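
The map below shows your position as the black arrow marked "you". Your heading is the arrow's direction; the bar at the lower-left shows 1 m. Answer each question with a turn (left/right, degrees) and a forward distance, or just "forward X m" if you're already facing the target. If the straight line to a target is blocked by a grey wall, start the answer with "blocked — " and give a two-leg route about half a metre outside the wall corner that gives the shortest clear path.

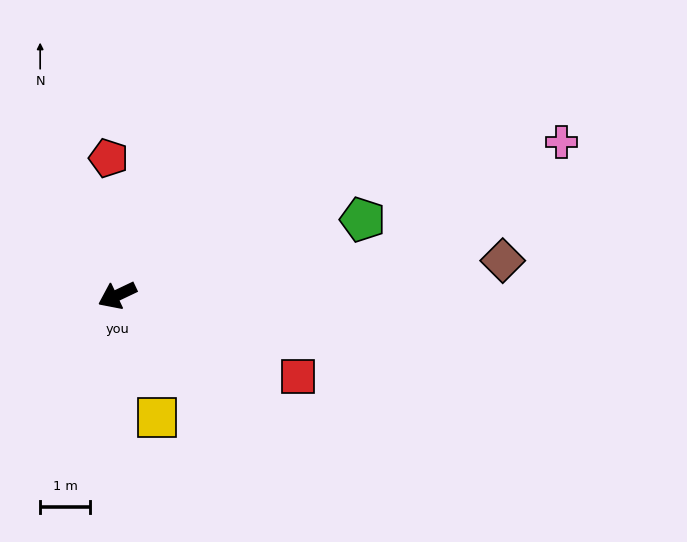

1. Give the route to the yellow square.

turn left 83°, forward 2.6 m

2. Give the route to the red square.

turn left 130°, forward 4.0 m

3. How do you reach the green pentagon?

turn left 172°, forward 5.2 m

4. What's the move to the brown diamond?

turn left 160°, forward 7.8 m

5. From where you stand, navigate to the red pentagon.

turn right 112°, forward 2.8 m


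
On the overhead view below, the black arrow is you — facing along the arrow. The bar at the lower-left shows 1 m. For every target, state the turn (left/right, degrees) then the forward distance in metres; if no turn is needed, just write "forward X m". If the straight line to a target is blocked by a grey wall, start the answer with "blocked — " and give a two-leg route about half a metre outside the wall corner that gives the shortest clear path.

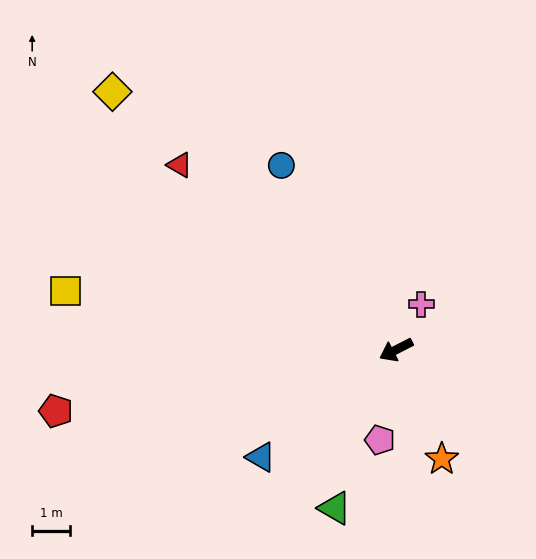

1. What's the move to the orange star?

turn left 86°, forward 3.1 m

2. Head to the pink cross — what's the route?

turn right 146°, forward 1.4 m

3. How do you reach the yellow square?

turn right 37°, forward 8.9 m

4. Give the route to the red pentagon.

turn right 17°, forward 9.1 m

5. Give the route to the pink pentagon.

turn left 53°, forward 2.4 m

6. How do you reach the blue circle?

turn right 85°, forward 5.7 m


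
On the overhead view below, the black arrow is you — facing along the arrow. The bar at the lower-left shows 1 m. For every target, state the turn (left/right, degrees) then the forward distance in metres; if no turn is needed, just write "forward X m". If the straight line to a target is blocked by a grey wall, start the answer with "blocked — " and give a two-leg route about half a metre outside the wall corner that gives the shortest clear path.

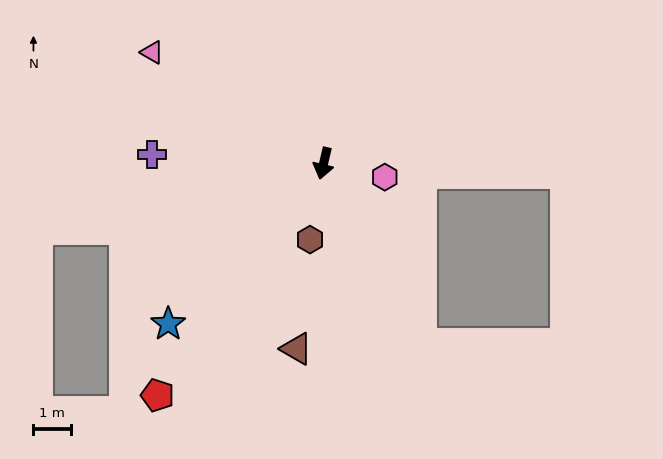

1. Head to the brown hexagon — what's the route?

turn left 3°, forward 2.0 m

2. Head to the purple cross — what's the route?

turn right 80°, forward 4.5 m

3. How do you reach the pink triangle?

turn right 110°, forward 5.4 m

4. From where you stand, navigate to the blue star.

turn right 31°, forward 5.9 m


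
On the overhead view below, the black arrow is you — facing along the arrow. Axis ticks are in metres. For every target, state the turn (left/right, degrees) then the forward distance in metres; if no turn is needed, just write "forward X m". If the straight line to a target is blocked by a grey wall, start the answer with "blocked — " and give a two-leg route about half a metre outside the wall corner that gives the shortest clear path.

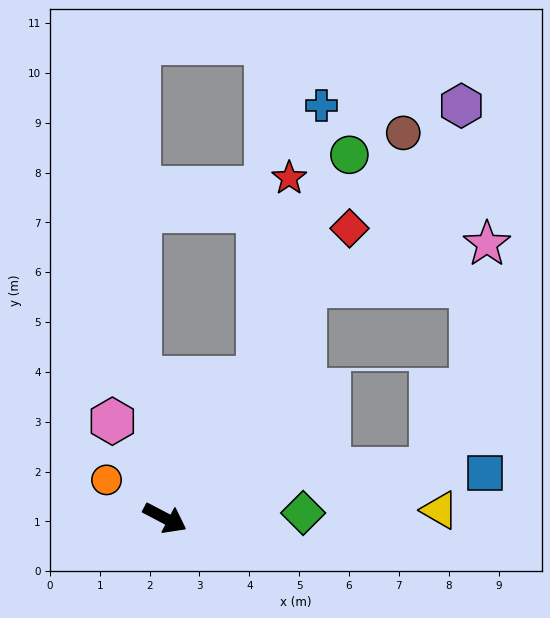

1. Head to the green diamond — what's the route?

turn left 30°, forward 2.8 m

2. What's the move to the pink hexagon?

turn left 146°, forward 2.2 m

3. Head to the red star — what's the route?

blocked — turn left 84°, forward 3.4 m, then turn left 25°, forward 4.1 m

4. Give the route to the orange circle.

turn left 174°, forward 1.4 m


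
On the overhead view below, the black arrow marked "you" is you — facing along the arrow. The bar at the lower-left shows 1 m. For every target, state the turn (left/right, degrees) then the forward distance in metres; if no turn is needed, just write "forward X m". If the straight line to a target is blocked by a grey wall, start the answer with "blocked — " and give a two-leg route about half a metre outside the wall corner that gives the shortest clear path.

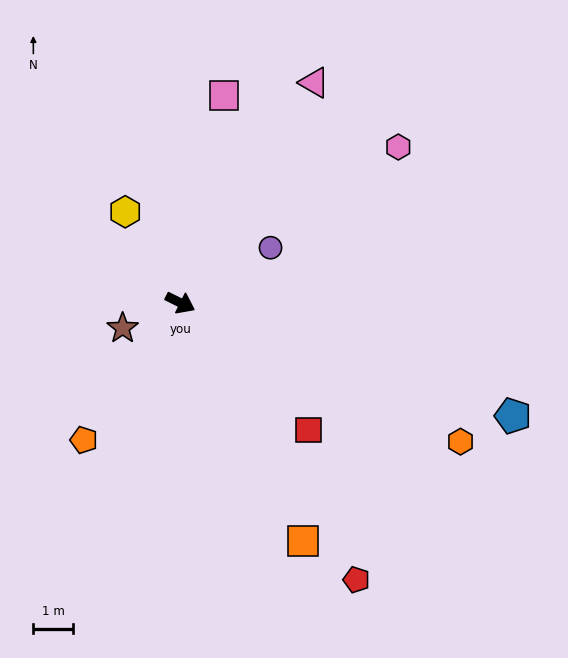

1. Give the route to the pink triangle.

turn left 85°, forward 6.5 m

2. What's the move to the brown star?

turn right 130°, forward 1.6 m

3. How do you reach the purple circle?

turn left 58°, forward 2.7 m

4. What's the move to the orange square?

turn right 36°, forward 6.7 m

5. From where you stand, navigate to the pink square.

turn left 105°, forward 5.3 m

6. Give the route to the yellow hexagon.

turn left 148°, forward 2.7 m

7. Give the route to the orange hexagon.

forward 7.9 m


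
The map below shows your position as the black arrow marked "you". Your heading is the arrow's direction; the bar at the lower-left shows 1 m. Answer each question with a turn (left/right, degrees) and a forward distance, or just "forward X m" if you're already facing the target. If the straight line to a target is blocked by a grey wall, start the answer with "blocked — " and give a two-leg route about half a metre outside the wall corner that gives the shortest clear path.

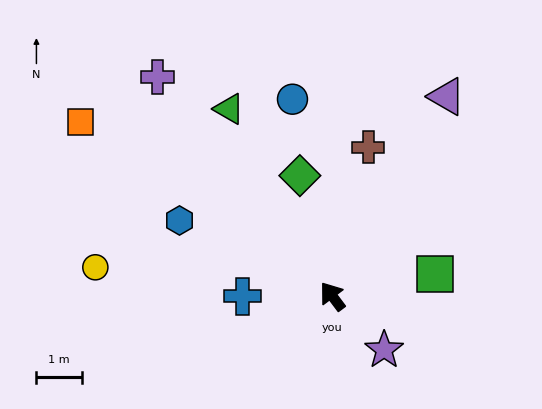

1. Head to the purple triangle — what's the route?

turn right 67°, forward 5.0 m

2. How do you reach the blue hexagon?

turn left 27°, forward 3.7 m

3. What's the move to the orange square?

turn left 18°, forward 6.7 m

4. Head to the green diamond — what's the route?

turn right 22°, forward 2.7 m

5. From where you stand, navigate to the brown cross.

turn right 50°, forward 3.4 m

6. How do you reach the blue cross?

turn left 53°, forward 2.0 m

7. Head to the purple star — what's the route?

turn right 173°, forward 1.6 m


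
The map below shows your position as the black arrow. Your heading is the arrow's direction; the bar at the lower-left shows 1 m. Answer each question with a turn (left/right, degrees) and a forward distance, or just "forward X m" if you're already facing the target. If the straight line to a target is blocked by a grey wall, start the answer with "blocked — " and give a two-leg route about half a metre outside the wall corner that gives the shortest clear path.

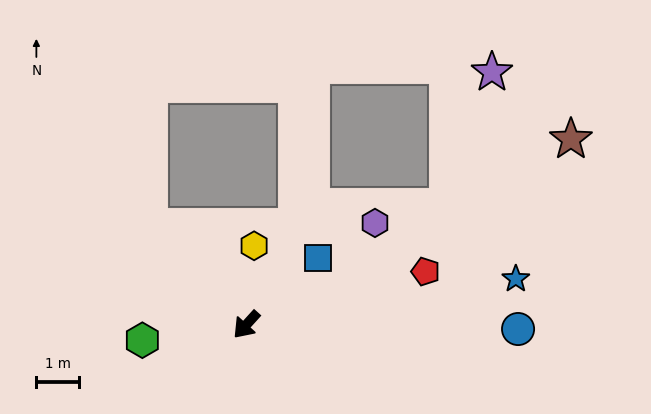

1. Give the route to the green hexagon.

turn right 39°, forward 2.5 m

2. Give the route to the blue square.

turn left 175°, forward 2.3 m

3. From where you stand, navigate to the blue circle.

turn left 131°, forward 6.4 m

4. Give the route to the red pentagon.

turn left 149°, forward 4.4 m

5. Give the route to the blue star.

turn left 142°, forward 6.4 m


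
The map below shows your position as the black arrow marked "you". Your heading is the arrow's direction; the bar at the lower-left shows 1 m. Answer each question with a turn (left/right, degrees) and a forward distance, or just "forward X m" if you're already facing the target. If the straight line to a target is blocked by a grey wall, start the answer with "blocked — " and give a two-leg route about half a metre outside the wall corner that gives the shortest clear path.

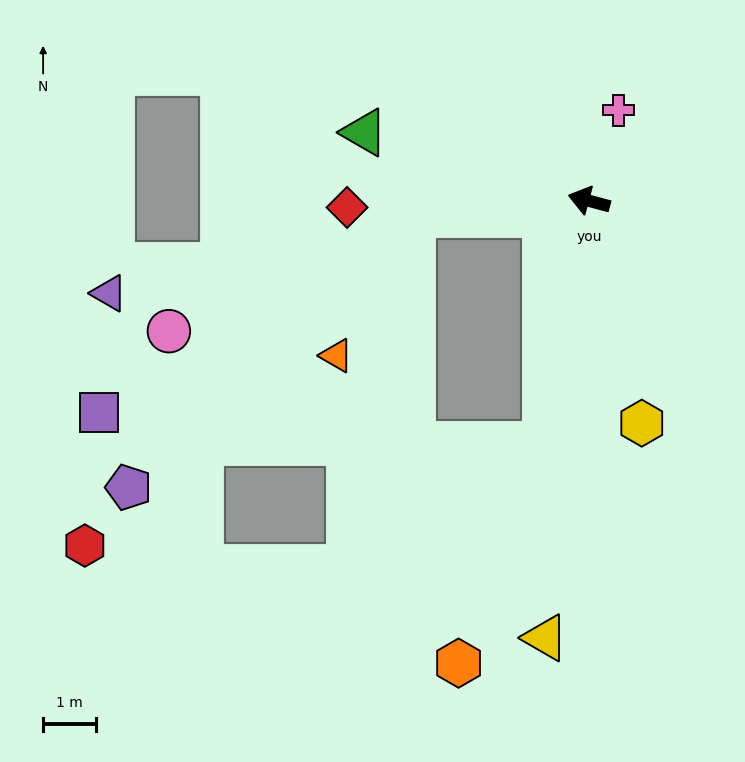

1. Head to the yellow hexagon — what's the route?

turn left 118°, forward 4.3 m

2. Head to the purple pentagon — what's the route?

blocked — turn left 20°, forward 3.3 m, then turn left 39°, forward 7.4 m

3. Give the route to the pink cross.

turn right 93°, forward 1.8 m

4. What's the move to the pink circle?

blocked — turn left 20°, forward 3.3 m, then turn left 20°, forward 5.1 m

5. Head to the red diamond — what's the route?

turn left 17°, forward 4.5 m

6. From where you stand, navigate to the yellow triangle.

turn left 99°, forward 8.2 m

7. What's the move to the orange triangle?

blocked — turn left 20°, forward 3.3 m, then turn left 56°, forward 3.0 m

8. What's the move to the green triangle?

forward 4.4 m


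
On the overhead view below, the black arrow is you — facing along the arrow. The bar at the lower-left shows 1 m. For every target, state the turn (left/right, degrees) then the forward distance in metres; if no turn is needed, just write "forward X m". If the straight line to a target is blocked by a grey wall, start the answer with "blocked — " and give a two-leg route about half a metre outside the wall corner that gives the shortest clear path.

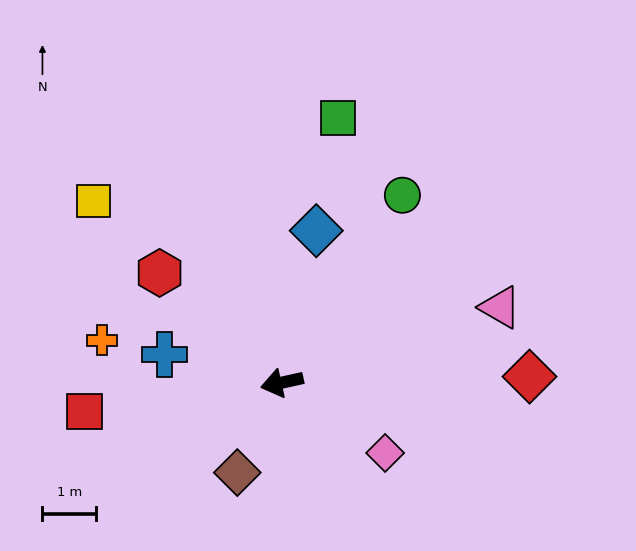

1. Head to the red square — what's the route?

turn right 4°, forward 3.7 m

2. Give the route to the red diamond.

turn left 169°, forward 4.6 m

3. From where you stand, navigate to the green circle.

turn right 135°, forward 4.2 m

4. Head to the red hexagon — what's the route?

turn right 54°, forward 3.1 m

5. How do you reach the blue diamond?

turn right 115°, forward 2.9 m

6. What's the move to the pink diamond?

turn left 133°, forward 2.3 m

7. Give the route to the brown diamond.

turn left 51°, forward 1.9 m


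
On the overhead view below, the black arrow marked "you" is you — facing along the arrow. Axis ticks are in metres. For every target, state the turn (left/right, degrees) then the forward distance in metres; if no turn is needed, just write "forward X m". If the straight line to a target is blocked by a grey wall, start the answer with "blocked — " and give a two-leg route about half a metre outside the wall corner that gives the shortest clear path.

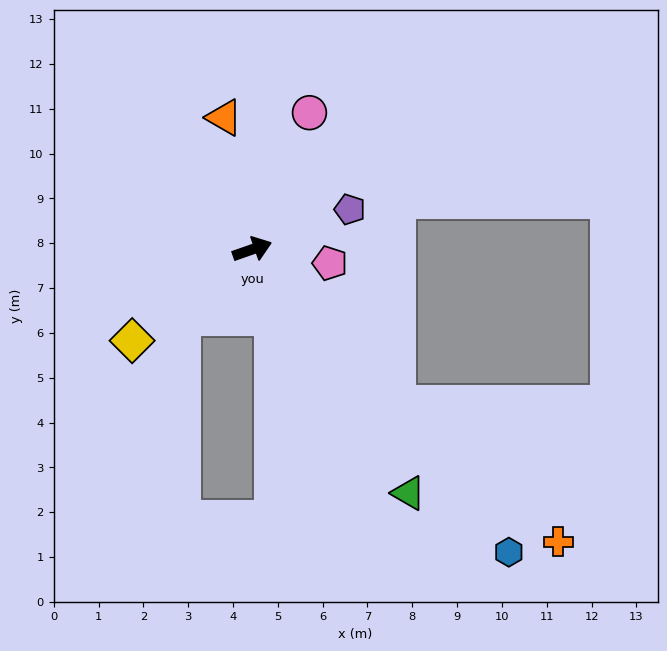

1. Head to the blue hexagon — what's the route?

turn right 69°, forward 8.9 m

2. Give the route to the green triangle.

turn right 77°, forward 6.5 m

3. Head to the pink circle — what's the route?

turn left 48°, forward 3.3 m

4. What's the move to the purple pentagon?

turn left 3°, forward 2.4 m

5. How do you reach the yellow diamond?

turn right 162°, forward 3.4 m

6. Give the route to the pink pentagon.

turn right 29°, forward 1.8 m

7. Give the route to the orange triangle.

turn left 83°, forward 3.0 m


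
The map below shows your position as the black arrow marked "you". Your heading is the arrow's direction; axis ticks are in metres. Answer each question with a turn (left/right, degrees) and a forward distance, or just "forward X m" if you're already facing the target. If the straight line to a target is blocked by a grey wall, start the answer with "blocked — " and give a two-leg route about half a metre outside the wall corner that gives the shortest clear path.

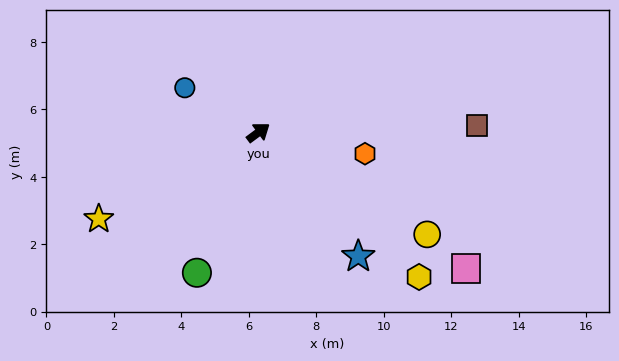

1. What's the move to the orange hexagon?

turn right 48°, forward 3.2 m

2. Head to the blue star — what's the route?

turn right 88°, forward 4.7 m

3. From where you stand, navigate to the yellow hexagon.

turn right 78°, forward 6.4 m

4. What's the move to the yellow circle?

turn right 68°, forward 5.8 m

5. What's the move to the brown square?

turn right 35°, forward 6.5 m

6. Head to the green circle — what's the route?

turn right 150°, forward 4.5 m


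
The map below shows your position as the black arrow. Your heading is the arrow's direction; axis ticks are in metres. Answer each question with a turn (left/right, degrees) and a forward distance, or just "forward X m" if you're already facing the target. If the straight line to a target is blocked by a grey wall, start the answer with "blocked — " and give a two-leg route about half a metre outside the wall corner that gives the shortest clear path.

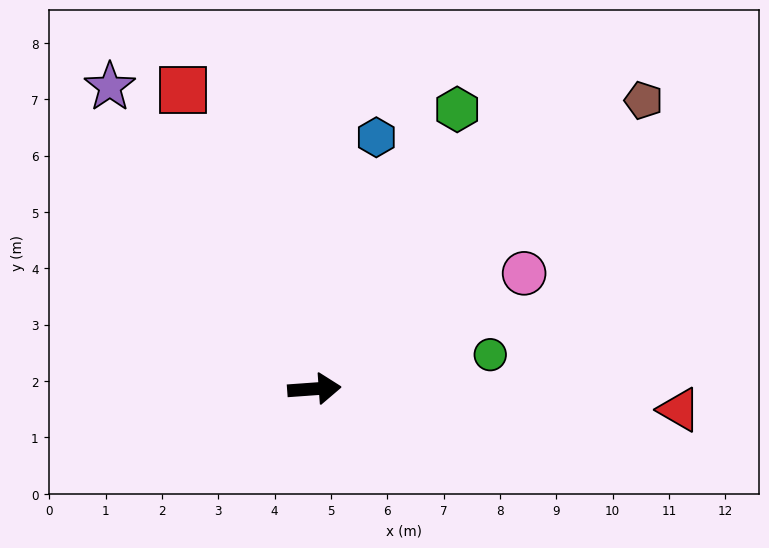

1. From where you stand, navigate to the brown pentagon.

turn left 37°, forward 7.8 m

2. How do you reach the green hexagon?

turn left 59°, forward 5.6 m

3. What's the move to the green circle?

turn left 7°, forward 3.2 m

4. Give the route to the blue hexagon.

turn left 72°, forward 4.6 m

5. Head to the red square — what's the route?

turn left 110°, forward 5.8 m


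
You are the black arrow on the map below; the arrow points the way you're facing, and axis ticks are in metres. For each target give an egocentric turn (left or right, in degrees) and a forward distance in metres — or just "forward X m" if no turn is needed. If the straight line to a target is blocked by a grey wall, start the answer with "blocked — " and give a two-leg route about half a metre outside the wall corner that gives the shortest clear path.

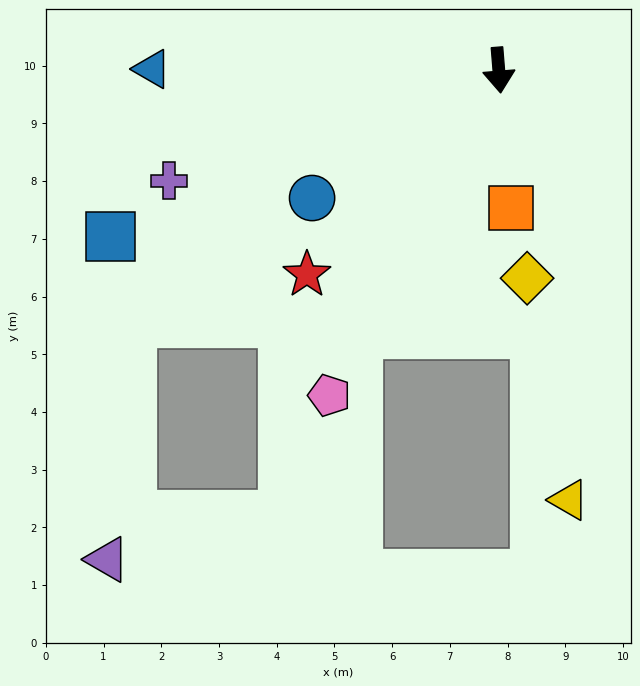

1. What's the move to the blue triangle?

turn right 95°, forward 6.0 m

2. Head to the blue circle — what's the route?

turn right 60°, forward 3.9 m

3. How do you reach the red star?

turn right 48°, forward 4.9 m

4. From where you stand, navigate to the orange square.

forward 2.4 m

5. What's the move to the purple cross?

turn right 76°, forward 6.0 m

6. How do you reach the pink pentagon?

turn right 32°, forward 6.4 m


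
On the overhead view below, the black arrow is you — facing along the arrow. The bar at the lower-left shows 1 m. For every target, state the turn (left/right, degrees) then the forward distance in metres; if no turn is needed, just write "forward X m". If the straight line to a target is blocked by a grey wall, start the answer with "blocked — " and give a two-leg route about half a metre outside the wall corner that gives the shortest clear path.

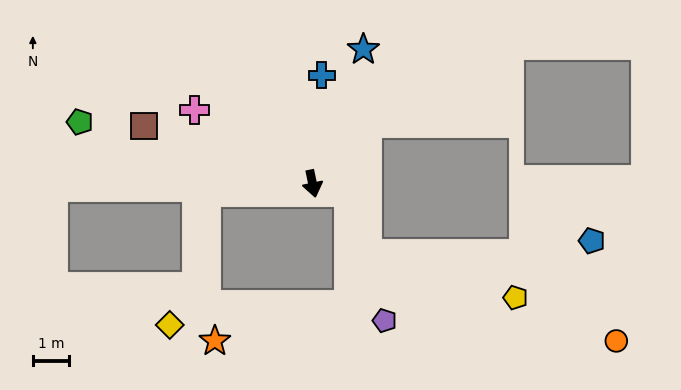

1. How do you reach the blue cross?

turn left 164°, forward 3.0 m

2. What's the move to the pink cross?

turn right 134°, forward 3.8 m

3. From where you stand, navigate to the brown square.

turn right 121°, forward 4.9 m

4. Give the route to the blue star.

turn left 148°, forward 3.9 m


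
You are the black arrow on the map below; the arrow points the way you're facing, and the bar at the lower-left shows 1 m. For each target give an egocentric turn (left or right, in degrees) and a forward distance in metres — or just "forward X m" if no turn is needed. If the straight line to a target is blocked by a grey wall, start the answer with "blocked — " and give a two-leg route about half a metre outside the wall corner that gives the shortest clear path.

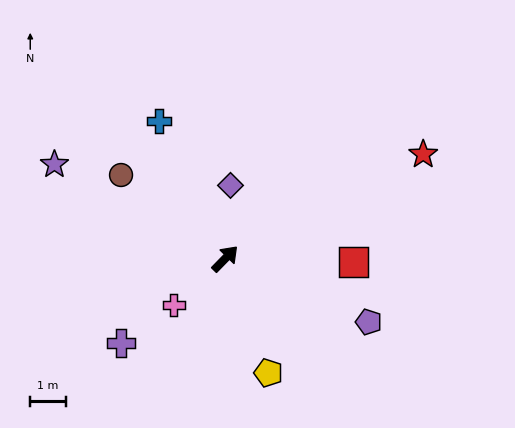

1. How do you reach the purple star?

turn left 105°, forward 5.5 m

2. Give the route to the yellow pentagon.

turn right 115°, forward 3.4 m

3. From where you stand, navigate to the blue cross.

turn left 70°, forward 4.3 m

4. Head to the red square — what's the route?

turn right 47°, forward 3.6 m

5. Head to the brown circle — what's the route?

turn left 96°, forward 3.8 m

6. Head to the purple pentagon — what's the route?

turn right 69°, forward 4.4 m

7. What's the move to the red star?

turn right 18°, forward 6.3 m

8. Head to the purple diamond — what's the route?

turn left 40°, forward 2.1 m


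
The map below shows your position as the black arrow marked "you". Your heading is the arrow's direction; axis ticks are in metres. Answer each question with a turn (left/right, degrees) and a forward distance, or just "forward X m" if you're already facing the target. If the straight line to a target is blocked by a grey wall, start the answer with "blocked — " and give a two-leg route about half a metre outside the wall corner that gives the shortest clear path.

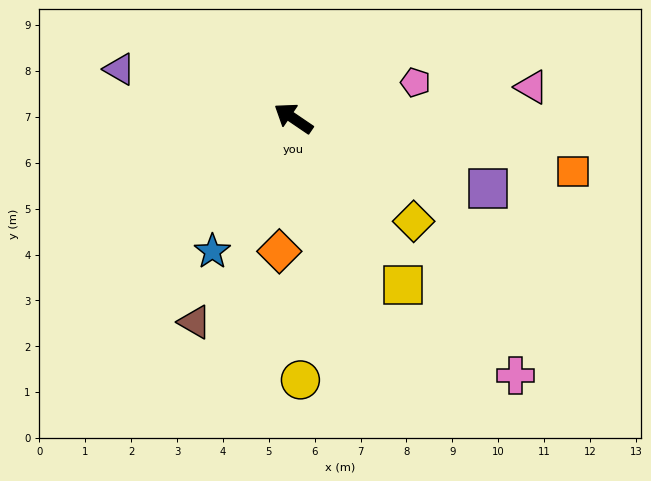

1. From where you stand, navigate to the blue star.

turn left 93°, forward 3.4 m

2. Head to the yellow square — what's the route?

turn left 158°, forward 4.4 m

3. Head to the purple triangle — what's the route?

turn left 18°, forward 3.9 m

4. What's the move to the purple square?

turn right 166°, forward 4.5 m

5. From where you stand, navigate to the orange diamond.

turn left 118°, forward 2.9 m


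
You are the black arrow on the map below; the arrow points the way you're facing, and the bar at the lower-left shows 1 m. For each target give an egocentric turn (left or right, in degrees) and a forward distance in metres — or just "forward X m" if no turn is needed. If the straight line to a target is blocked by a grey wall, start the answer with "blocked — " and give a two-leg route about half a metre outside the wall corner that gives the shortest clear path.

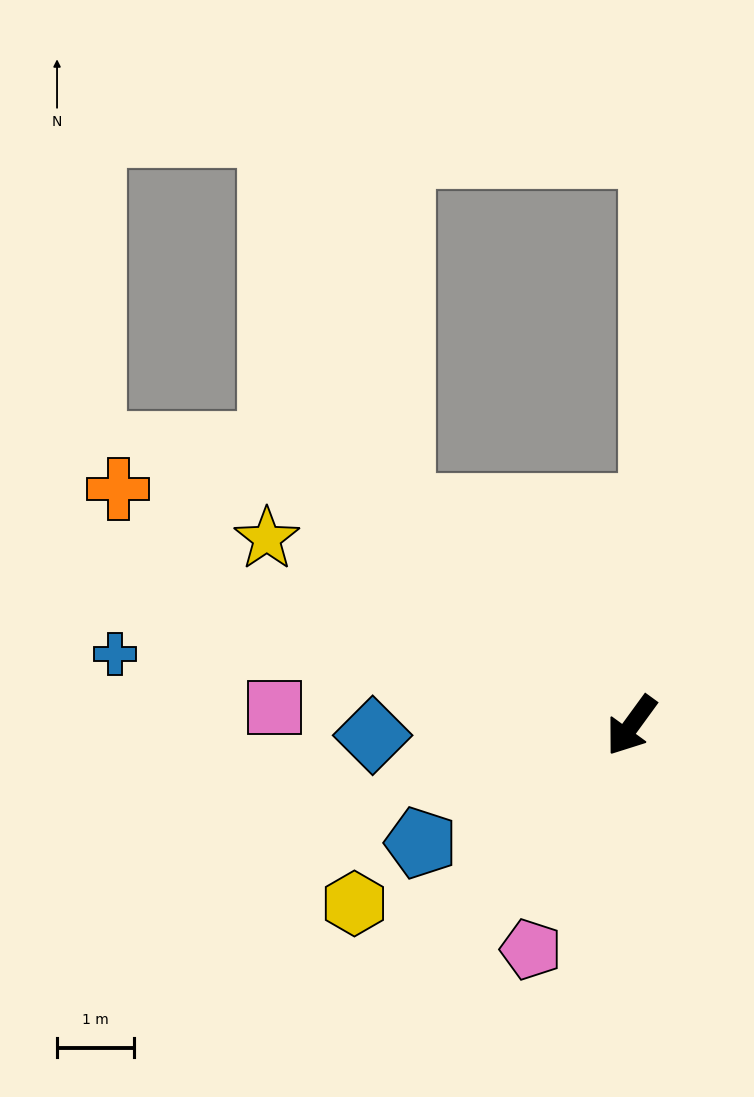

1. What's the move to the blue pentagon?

turn right 25°, forward 3.2 m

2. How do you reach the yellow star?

turn right 81°, forward 5.4 m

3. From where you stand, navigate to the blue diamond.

turn right 52°, forward 3.4 m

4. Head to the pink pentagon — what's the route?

turn left 12°, forward 3.2 m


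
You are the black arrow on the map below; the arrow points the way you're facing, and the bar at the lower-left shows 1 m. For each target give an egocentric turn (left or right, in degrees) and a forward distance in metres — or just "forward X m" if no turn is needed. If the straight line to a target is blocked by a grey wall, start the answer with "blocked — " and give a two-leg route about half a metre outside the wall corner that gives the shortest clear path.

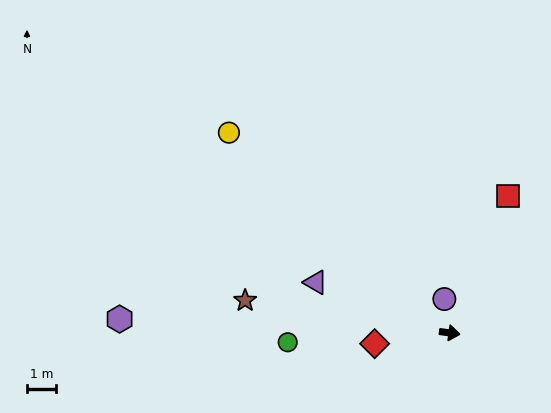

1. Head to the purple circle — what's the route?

turn left 107°, forward 1.2 m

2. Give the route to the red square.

turn left 75°, forward 5.2 m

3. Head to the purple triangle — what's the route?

turn left 167°, forward 5.0 m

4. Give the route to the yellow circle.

turn left 145°, forward 10.4 m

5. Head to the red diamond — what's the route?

turn right 164°, forward 2.6 m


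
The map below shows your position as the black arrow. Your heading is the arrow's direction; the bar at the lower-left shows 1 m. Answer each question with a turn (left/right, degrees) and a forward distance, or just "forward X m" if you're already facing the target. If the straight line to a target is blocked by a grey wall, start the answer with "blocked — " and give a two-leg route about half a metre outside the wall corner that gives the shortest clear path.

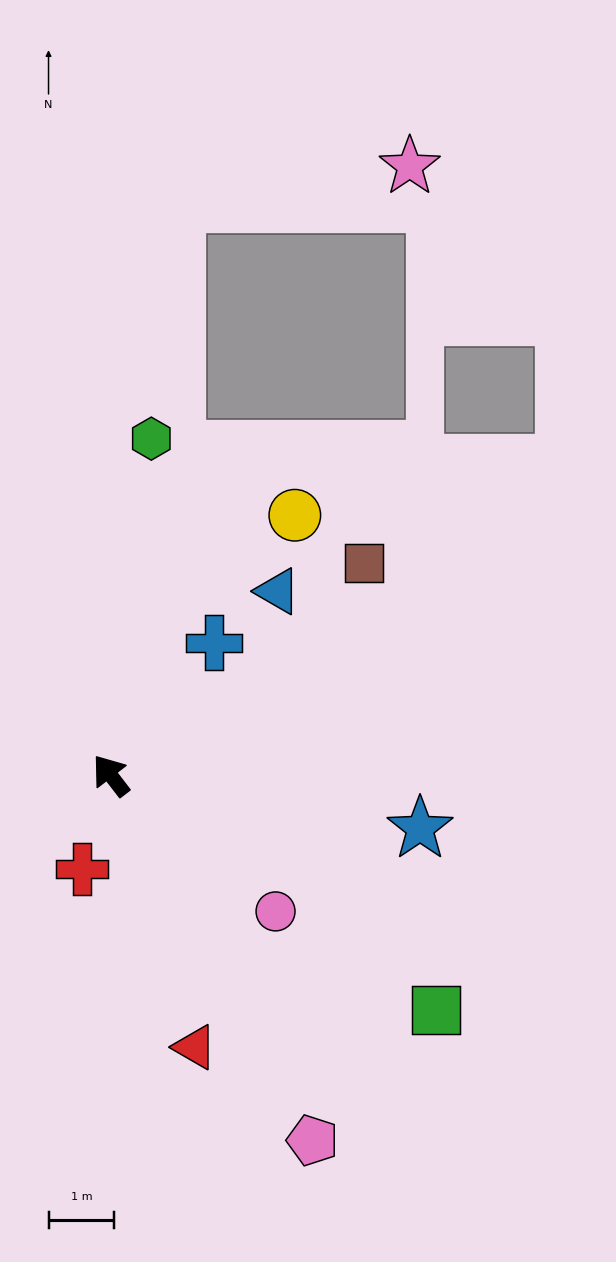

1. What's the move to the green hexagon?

turn right 44°, forward 5.1 m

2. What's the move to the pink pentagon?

turn left 171°, forward 6.3 m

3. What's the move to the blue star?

turn right 137°, forward 4.8 m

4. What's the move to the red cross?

turn left 125°, forward 1.5 m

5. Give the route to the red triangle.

turn left 160°, forward 4.3 m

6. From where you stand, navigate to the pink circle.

turn right 167°, forward 3.2 m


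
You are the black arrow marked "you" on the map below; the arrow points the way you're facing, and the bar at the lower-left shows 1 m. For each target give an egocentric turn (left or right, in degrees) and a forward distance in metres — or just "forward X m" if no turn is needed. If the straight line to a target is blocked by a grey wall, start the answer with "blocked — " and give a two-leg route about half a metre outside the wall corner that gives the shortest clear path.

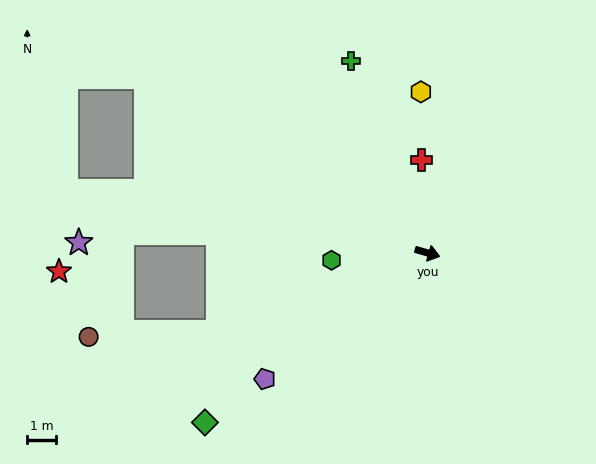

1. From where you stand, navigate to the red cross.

turn left 110°, forward 3.2 m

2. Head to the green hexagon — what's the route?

turn right 159°, forward 3.3 m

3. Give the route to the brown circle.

blocked — turn right 143°, forward 7.8 m, then turn right 19°, forward 4.5 m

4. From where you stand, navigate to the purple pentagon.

turn right 126°, forward 7.1 m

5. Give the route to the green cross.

turn left 128°, forward 7.2 m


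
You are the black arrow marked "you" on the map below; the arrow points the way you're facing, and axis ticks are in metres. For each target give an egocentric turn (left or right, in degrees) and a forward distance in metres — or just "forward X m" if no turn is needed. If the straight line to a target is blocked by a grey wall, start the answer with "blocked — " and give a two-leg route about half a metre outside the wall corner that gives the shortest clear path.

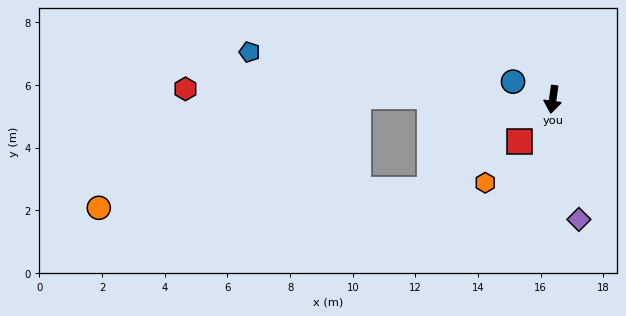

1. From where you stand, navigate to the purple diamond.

turn left 20°, forward 3.9 m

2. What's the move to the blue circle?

turn right 106°, forward 1.4 m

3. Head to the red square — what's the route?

turn right 31°, forward 1.7 m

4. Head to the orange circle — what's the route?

blocked — turn right 83°, forward 6.2 m, then turn left 24°, forward 9.0 m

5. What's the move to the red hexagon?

turn right 84°, forward 11.7 m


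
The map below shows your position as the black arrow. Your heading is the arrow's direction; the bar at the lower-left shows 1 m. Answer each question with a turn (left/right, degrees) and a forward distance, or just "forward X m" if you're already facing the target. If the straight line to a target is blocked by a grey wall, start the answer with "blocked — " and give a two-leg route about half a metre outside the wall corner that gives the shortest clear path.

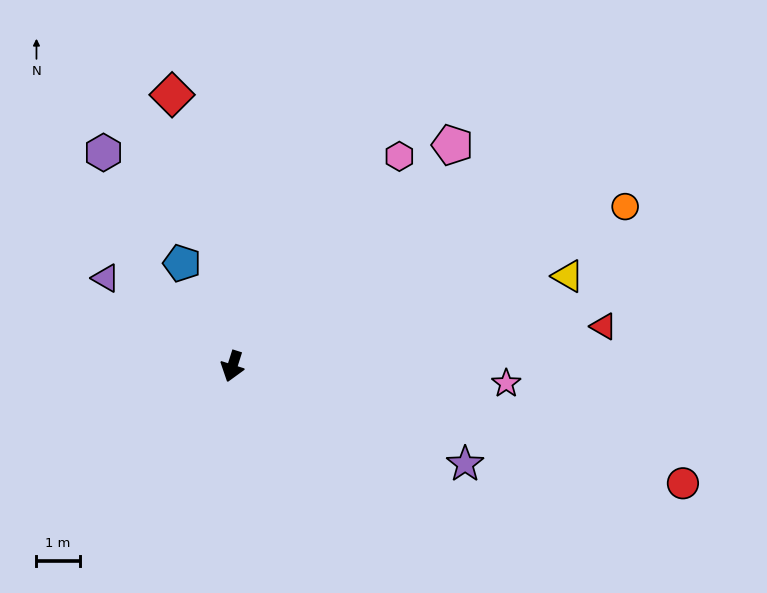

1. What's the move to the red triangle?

turn left 114°, forward 8.6 m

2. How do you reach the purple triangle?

turn right 107°, forward 3.6 m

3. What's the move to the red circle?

turn left 93°, forward 10.7 m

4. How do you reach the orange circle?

turn left 130°, forward 9.8 m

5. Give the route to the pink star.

turn left 104°, forward 6.3 m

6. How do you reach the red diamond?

turn right 150°, forward 6.4 m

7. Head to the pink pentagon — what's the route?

turn left 153°, forward 7.2 m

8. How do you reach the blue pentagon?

turn right 136°, forward 2.6 m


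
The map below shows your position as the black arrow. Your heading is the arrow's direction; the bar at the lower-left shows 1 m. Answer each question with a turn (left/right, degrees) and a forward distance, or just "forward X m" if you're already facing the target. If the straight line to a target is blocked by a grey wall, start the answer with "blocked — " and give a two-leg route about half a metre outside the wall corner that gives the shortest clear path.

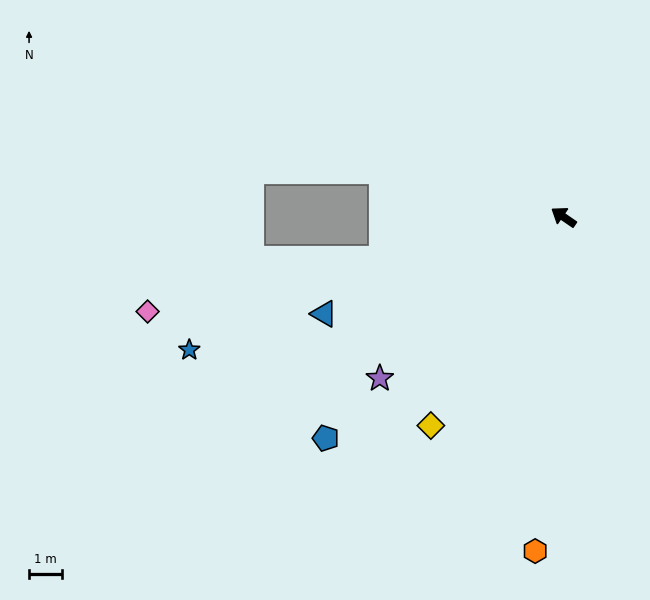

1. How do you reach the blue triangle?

turn left 56°, forward 7.9 m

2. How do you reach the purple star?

turn left 76°, forward 7.5 m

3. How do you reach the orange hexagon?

turn left 120°, forward 10.2 m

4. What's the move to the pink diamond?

turn left 47°, forward 13.0 m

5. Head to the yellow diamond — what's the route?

turn left 92°, forward 7.5 m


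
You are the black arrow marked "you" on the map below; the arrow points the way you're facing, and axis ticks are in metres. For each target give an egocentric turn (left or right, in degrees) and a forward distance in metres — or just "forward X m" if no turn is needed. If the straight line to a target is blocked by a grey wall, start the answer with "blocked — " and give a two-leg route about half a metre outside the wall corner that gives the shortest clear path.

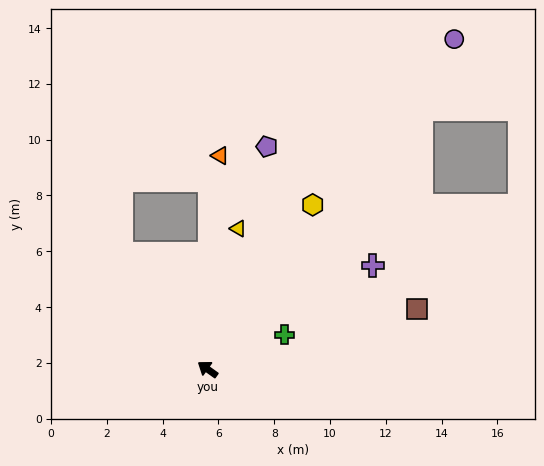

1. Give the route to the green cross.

turn right 120°, forward 3.0 m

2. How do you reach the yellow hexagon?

turn right 87°, forward 7.0 m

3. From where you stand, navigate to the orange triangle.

turn right 58°, forward 7.7 m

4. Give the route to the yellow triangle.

turn right 67°, forward 5.2 m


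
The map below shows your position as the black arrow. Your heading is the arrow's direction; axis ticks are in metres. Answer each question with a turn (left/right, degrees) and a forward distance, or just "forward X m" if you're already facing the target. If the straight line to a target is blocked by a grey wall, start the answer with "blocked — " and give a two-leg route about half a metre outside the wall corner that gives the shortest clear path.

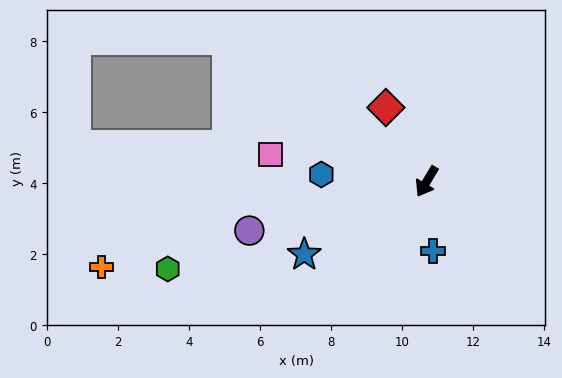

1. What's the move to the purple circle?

turn right 44°, forward 5.2 m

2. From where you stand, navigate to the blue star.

turn right 28°, forward 4.0 m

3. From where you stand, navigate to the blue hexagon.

turn right 63°, forward 3.0 m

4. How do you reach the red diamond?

turn right 120°, forward 2.4 m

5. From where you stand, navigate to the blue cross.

turn left 36°, forward 2.0 m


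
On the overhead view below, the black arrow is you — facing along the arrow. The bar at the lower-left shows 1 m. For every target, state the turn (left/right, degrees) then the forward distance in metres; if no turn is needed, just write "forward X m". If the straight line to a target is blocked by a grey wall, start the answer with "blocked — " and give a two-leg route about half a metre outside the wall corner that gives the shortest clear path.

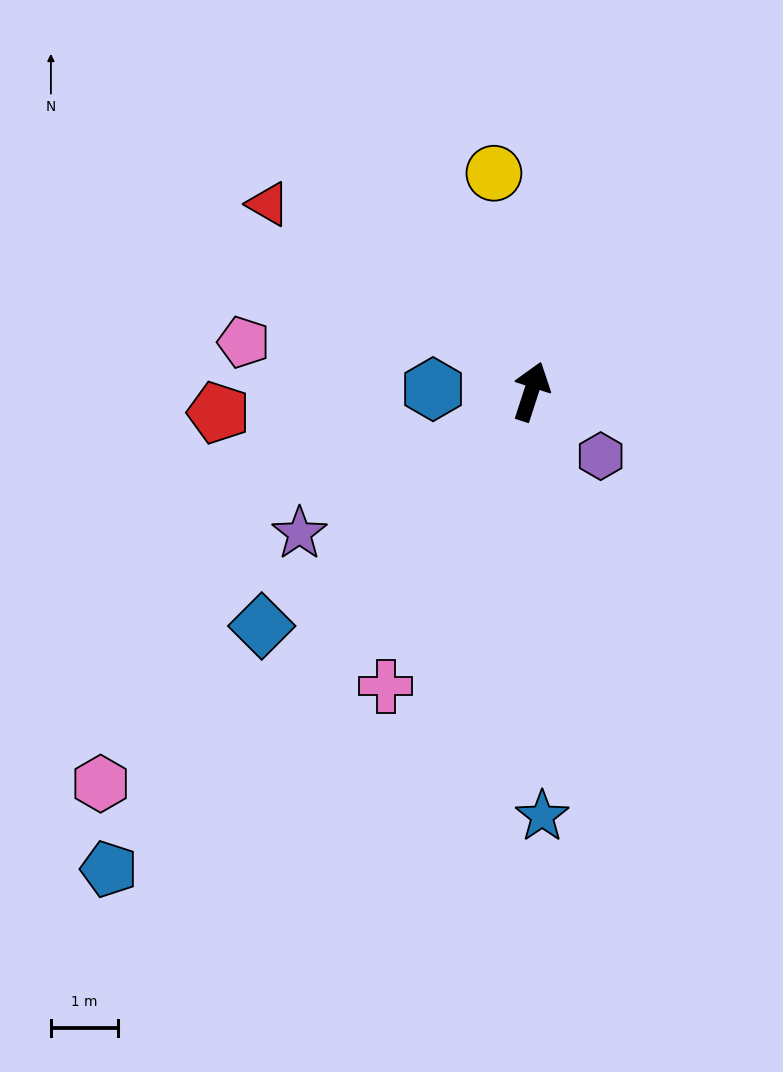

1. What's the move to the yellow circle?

turn left 28°, forward 3.3 m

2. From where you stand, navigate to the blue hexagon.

turn left 107°, forward 1.5 m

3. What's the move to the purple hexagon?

turn right 115°, forward 1.4 m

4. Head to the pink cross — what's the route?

turn left 172°, forward 4.9 m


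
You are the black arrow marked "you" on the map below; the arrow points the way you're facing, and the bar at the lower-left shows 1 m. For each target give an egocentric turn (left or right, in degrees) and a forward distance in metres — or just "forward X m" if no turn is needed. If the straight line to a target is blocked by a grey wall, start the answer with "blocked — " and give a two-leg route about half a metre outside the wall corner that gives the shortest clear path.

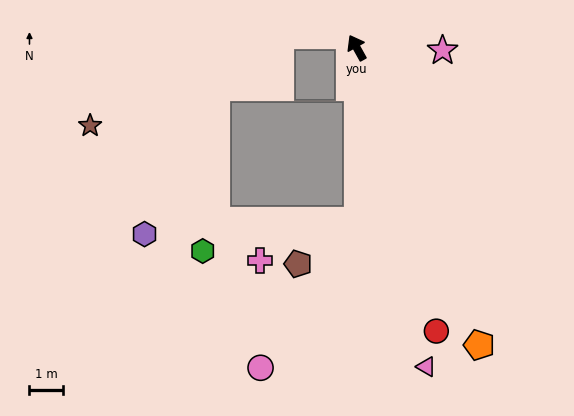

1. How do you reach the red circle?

turn left 167°, forward 8.8 m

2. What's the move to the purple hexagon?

blocked — turn left 151°, forward 5.2 m, then turn right 86°, forward 6.4 m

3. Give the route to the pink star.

turn right 121°, forward 2.6 m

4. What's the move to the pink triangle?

turn left 163°, forward 9.8 m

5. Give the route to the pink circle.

blocked — turn left 151°, forward 5.2 m, then turn right 34°, forward 5.3 m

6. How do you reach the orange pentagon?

turn left 173°, forward 9.6 m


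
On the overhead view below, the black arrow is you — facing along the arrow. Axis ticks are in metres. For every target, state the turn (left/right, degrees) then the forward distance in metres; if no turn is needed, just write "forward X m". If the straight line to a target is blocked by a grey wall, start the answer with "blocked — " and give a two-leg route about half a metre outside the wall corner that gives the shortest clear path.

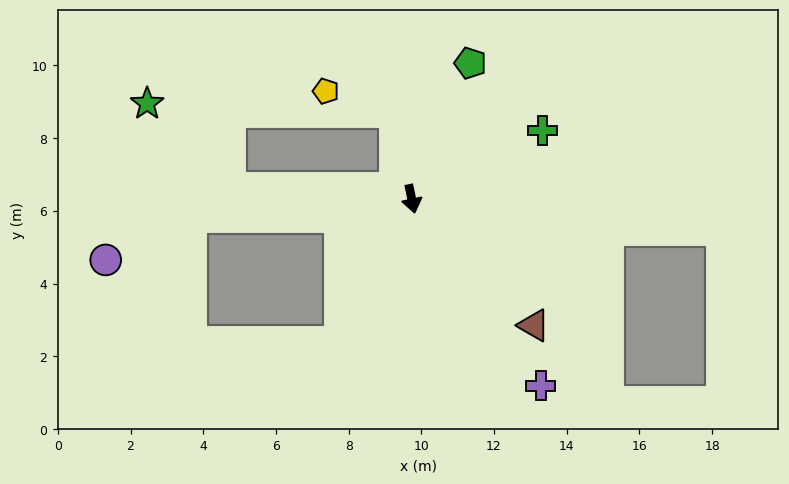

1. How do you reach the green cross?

turn left 106°, forward 4.1 m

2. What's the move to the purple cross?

turn left 23°, forward 6.2 m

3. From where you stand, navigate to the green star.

blocked — turn right 106°, forward 5.0 m, then turn right 41°, forward 3.2 m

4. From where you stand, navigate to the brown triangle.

turn left 32°, forward 4.8 m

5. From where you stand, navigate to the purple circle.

blocked — turn right 97°, forward 6.1 m, then turn left 21°, forward 2.6 m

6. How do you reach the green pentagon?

turn left 145°, forward 4.1 m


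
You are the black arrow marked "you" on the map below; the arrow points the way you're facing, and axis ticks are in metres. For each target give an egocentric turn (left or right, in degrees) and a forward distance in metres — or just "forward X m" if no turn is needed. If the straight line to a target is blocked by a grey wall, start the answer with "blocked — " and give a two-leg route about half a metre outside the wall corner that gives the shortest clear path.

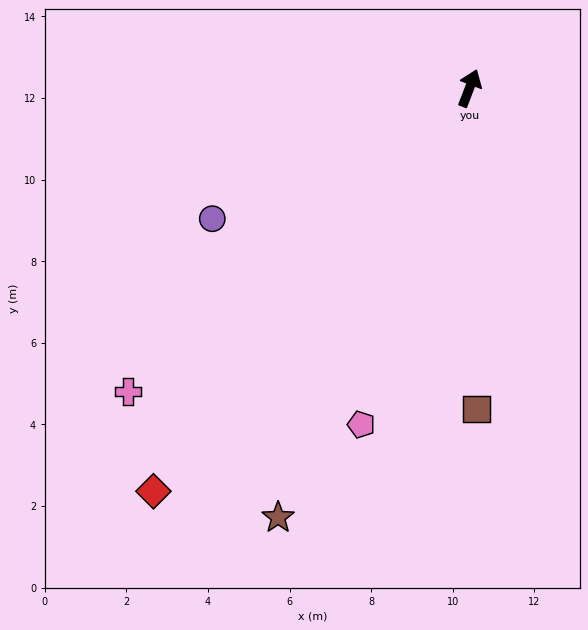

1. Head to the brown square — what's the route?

turn right 158°, forward 7.9 m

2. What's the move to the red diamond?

turn left 163°, forward 12.6 m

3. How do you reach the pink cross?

turn left 153°, forward 11.2 m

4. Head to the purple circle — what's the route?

turn left 138°, forward 7.1 m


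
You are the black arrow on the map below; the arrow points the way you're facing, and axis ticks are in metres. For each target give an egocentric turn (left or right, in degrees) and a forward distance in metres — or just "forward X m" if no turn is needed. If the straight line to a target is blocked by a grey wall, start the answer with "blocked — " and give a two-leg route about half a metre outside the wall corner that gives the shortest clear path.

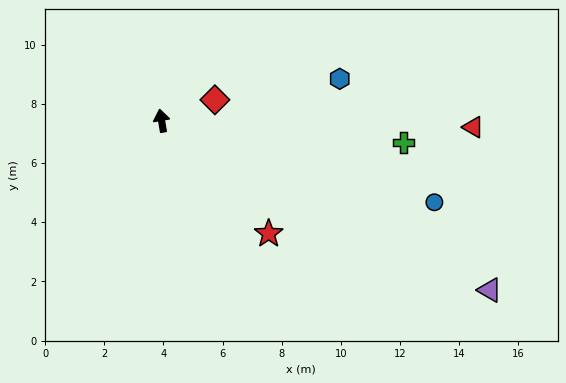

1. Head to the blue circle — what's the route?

turn right 116°, forward 9.6 m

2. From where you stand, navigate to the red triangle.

turn right 101°, forward 10.5 m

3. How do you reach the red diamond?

turn right 78°, forward 1.9 m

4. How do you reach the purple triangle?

turn right 127°, forward 12.5 m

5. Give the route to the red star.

turn right 146°, forward 5.3 m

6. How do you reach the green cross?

turn right 105°, forward 8.2 m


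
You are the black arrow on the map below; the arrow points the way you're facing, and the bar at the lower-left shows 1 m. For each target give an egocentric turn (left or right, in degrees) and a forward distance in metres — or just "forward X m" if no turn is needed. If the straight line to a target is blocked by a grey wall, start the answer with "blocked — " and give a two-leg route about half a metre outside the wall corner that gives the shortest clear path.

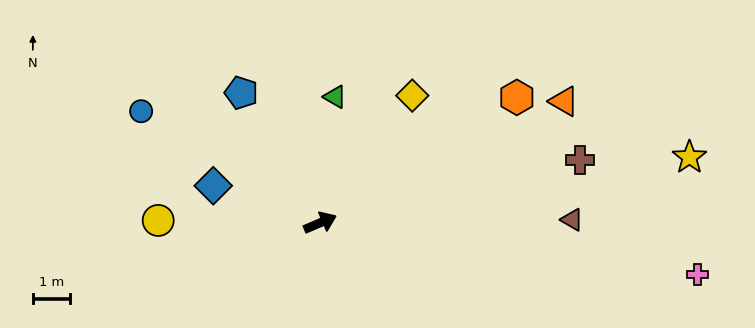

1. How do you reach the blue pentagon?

turn left 98°, forward 4.1 m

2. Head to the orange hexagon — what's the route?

turn left 9°, forward 6.2 m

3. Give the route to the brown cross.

turn right 10°, forward 7.1 m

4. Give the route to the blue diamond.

turn left 138°, forward 3.0 m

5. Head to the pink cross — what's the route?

turn right 31°, forward 10.2 m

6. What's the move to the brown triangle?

turn right 23°, forward 6.7 m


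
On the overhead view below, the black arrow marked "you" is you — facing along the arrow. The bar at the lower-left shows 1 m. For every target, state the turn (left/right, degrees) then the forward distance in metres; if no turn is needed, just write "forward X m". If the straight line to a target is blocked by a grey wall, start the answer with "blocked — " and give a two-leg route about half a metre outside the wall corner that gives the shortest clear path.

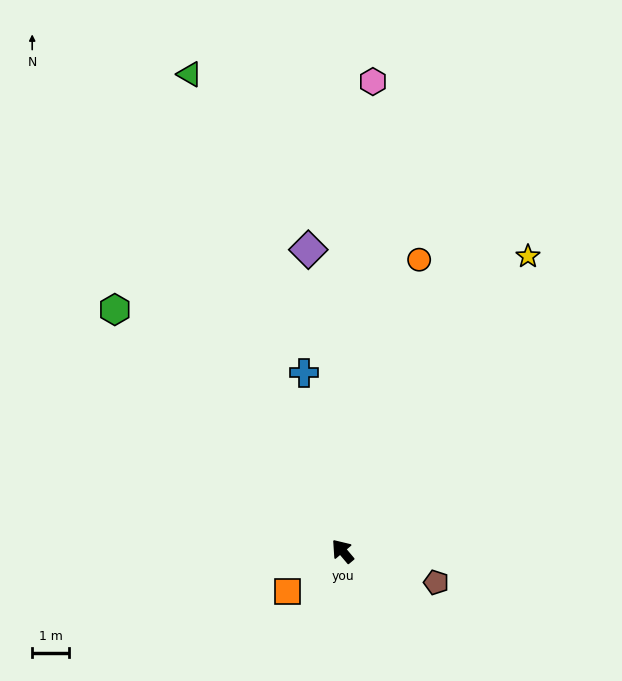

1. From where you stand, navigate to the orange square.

turn left 87°, forward 1.8 m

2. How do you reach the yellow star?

turn right 72°, forward 9.4 m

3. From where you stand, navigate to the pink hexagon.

turn right 44°, forward 12.6 m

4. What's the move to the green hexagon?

turn left 3°, forward 8.9 m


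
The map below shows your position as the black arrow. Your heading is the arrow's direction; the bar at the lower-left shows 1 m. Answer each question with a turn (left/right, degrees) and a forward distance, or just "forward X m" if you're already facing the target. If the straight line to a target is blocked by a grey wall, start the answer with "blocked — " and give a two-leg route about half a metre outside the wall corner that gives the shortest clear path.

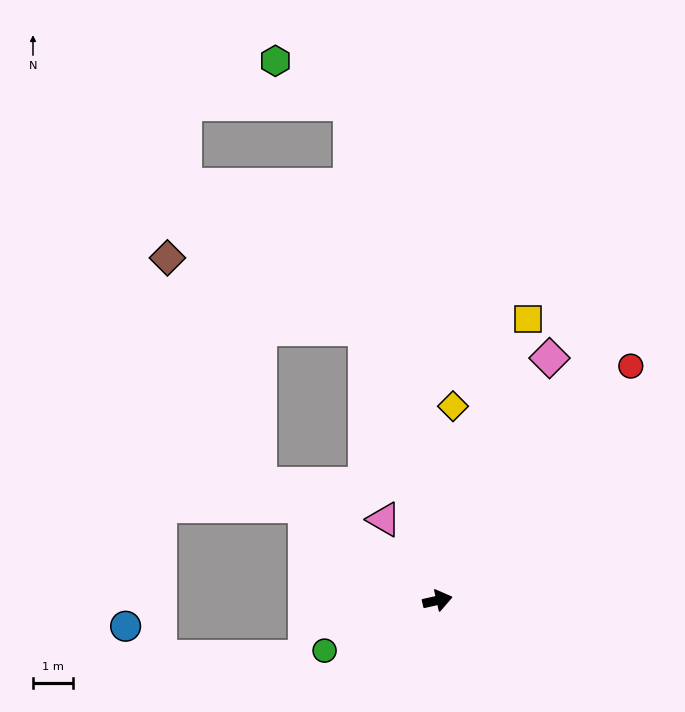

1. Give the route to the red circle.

turn left 38°, forward 7.6 m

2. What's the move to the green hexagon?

blocked — turn left 87°, forward 12.7 m, then turn left 50°, forward 2.2 m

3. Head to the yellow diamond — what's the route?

turn left 73°, forward 4.9 m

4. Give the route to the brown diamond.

blocked — turn left 92°, forward 7.1 m, then turn left 56°, forward 5.3 m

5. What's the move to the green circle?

turn right 169°, forward 3.1 m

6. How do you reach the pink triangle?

turn left 111°, forward 2.4 m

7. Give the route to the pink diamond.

turn left 52°, forward 6.7 m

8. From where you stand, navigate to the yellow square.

turn left 59°, forward 7.4 m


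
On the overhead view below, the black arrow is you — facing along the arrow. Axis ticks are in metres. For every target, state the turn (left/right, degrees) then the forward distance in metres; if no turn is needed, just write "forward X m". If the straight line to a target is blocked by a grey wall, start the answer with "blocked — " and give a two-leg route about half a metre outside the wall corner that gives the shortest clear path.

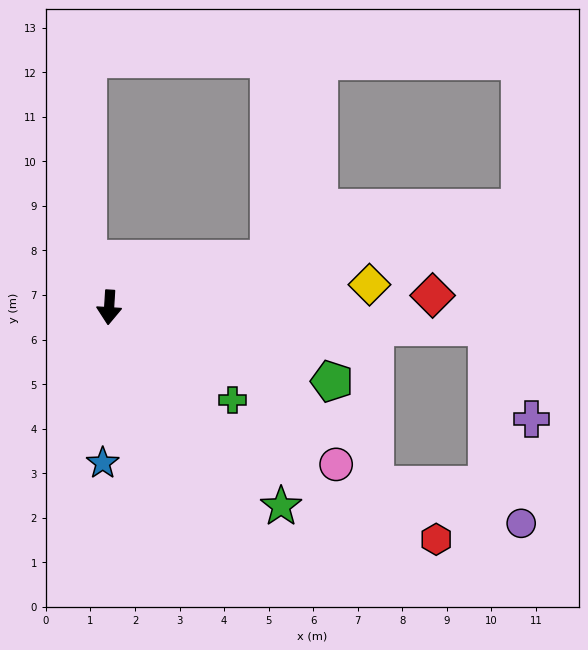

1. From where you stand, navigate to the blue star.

forward 3.5 m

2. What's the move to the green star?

turn left 44°, forward 5.9 m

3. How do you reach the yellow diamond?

turn left 99°, forward 5.9 m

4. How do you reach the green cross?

turn left 57°, forward 3.5 m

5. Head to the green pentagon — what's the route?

turn left 75°, forward 5.3 m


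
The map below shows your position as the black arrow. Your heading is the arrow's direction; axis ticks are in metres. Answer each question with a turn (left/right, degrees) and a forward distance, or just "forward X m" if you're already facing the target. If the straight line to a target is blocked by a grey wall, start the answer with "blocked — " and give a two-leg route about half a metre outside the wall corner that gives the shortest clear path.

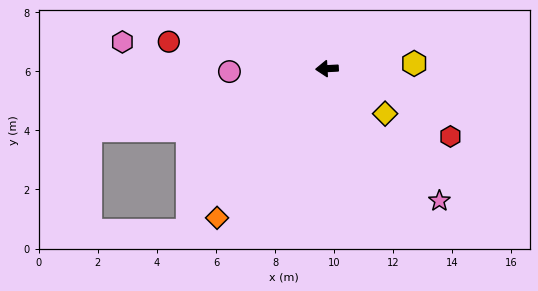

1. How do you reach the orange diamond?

turn left 51°, forward 6.3 m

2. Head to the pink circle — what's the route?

forward 3.3 m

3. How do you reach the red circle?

turn right 13°, forward 5.4 m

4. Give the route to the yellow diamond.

turn left 139°, forward 2.5 m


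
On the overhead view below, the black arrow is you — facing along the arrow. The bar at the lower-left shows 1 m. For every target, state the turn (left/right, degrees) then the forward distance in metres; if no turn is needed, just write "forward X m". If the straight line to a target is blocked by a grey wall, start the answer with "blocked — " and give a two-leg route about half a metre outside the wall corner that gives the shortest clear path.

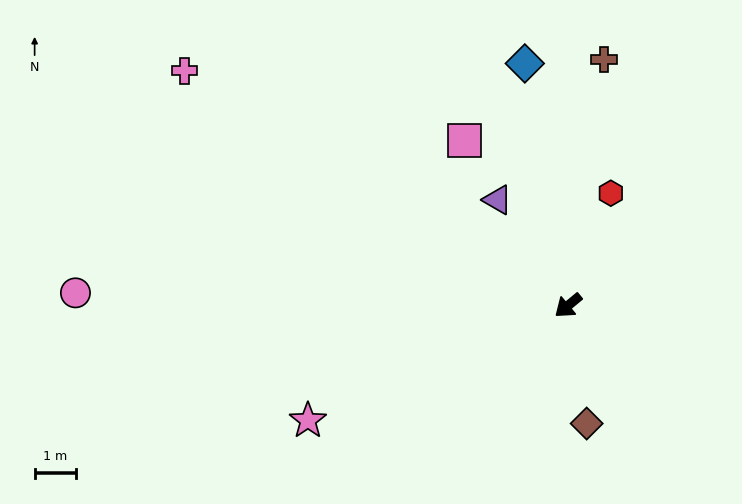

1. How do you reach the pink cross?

turn right 71°, forward 11.0 m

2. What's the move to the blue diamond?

turn right 119°, forward 6.0 m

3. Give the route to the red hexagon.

turn right 150°, forward 2.9 m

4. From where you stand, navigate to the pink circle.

turn right 41°, forward 12.1 m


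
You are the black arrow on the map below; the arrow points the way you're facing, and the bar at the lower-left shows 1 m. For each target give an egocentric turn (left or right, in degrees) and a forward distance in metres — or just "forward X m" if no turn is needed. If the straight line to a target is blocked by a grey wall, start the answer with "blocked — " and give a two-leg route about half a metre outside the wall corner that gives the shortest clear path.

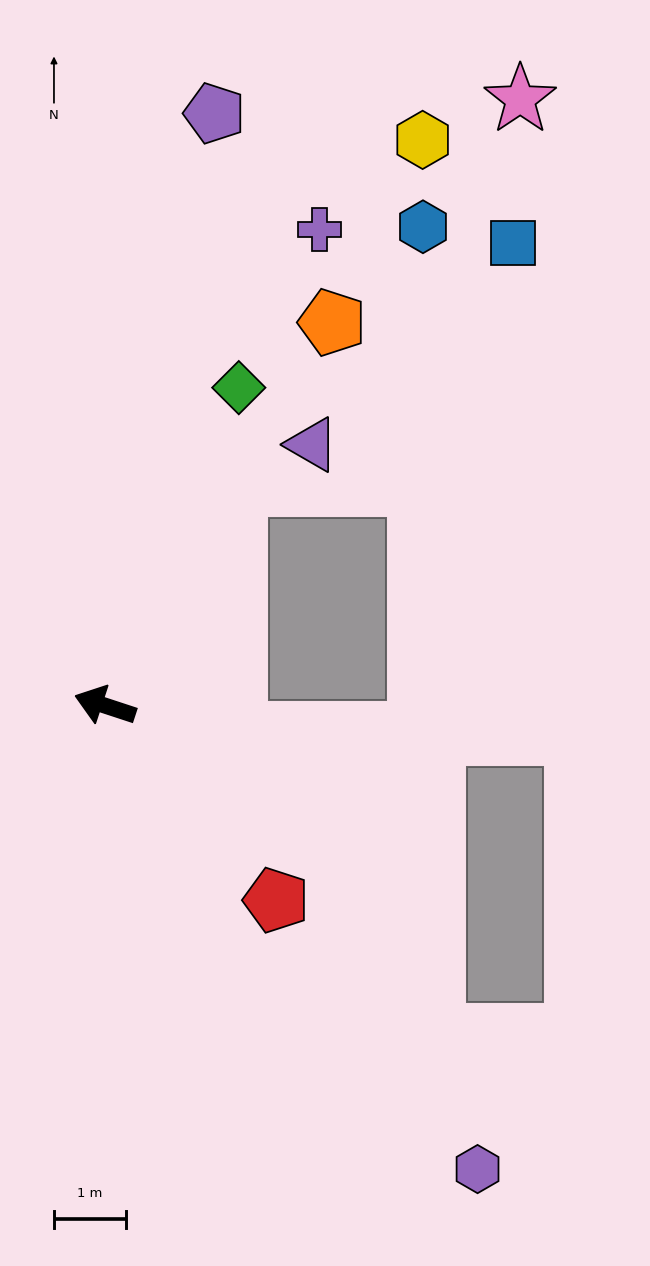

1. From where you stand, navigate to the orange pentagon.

turn right 102°, forward 6.1 m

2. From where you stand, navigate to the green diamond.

turn right 95°, forward 4.8 m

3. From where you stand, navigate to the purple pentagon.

turn right 82°, forward 8.3 m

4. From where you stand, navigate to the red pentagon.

turn left 150°, forward 3.6 m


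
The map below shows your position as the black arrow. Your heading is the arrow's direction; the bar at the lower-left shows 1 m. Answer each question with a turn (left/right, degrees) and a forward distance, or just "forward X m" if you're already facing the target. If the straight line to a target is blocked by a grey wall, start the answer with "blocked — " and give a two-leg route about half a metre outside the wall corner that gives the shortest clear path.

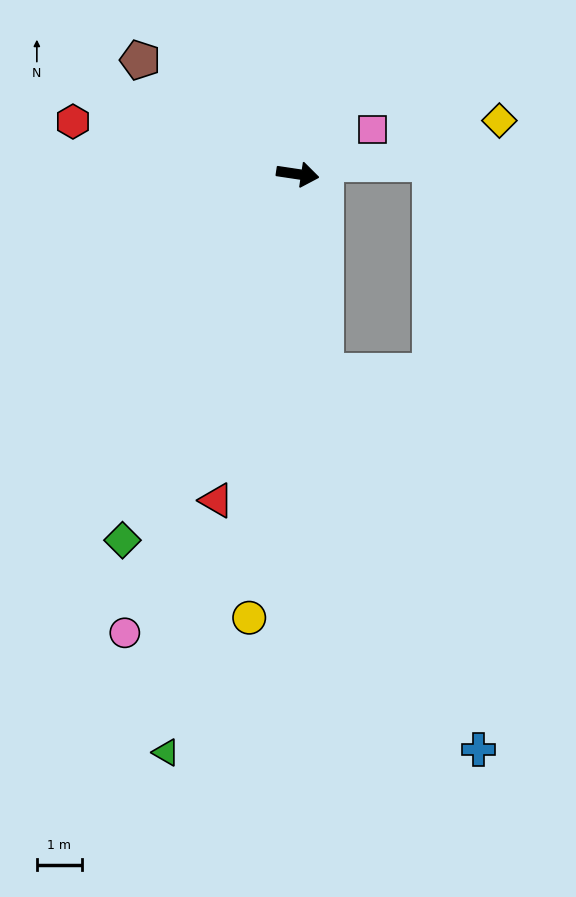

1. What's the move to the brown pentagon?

turn left 153°, forward 4.3 m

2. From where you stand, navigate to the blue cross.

blocked — turn right 74°, forward 4.5 m, then turn left 15°, forward 9.1 m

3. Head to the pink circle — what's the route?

turn right 102°, forward 10.9 m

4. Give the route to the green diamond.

turn right 107°, forward 9.1 m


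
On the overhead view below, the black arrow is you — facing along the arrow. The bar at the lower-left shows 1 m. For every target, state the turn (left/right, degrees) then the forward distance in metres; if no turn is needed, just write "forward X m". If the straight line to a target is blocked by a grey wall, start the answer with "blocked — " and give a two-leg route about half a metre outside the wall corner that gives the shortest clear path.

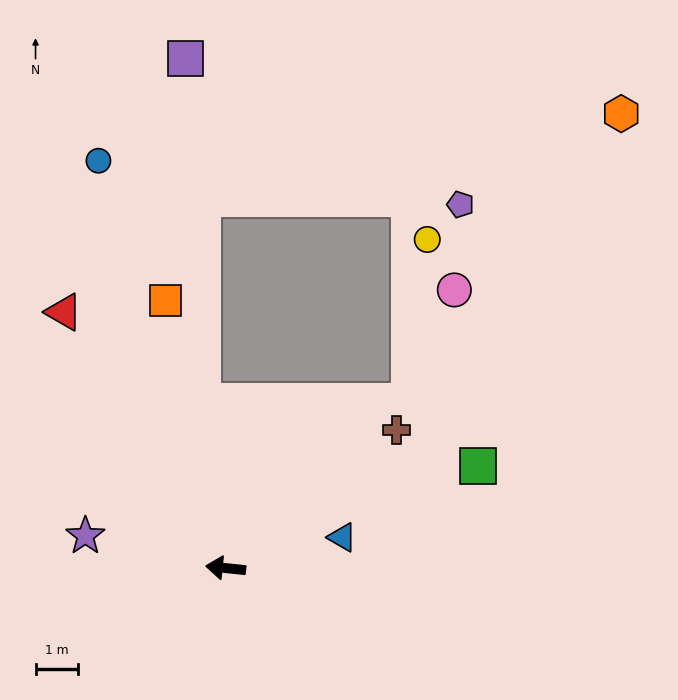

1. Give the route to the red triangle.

turn right 52°, forward 7.1 m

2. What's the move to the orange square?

turn right 71°, forward 6.4 m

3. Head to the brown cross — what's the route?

turn right 135°, forward 5.1 m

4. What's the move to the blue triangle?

turn right 159°, forward 2.8 m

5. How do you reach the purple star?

turn right 7°, forward 3.4 m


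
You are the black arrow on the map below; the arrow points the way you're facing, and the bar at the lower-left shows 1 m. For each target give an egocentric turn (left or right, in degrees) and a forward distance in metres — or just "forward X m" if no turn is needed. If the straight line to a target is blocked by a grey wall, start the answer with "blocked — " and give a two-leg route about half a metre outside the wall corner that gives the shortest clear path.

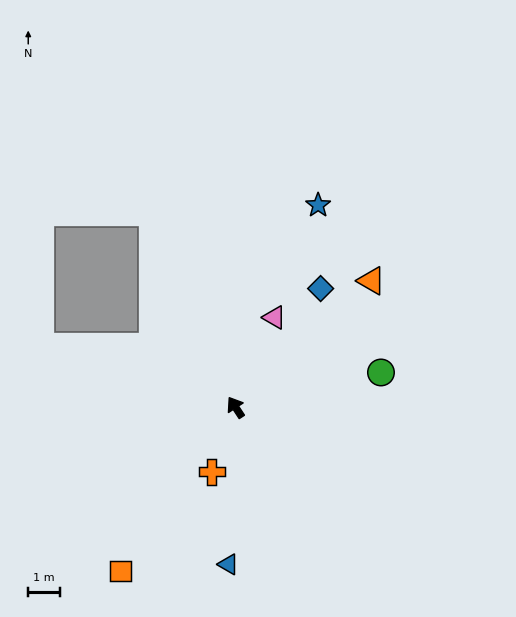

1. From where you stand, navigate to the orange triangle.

turn right 80°, forward 5.8 m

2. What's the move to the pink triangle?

turn right 57°, forward 3.0 m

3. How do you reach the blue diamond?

turn right 69°, forward 4.5 m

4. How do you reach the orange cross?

turn left 127°, forward 2.1 m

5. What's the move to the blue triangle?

turn left 144°, forward 4.9 m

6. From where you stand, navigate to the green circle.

turn right 110°, forward 4.7 m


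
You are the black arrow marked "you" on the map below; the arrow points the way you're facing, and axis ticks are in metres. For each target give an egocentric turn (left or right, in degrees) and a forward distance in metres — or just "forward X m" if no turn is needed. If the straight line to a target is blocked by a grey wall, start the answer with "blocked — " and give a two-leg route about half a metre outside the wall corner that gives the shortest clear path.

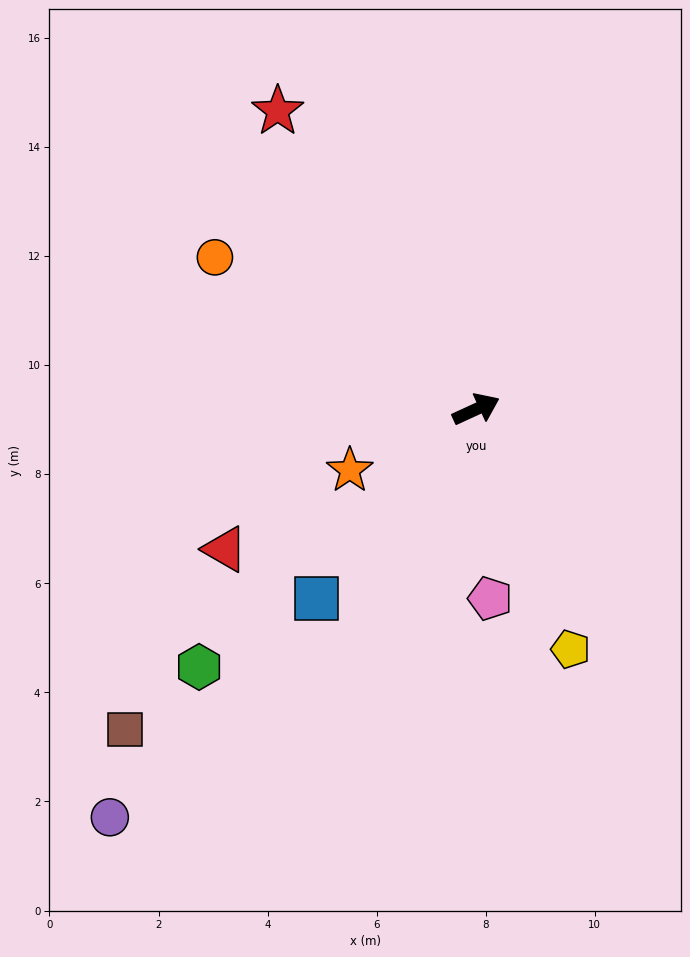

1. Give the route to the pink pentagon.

turn right 110°, forward 3.5 m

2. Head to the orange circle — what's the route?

turn left 125°, forward 5.5 m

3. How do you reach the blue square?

turn right 155°, forward 4.5 m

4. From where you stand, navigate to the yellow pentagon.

turn right 93°, forward 4.7 m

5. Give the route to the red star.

turn left 99°, forward 6.6 m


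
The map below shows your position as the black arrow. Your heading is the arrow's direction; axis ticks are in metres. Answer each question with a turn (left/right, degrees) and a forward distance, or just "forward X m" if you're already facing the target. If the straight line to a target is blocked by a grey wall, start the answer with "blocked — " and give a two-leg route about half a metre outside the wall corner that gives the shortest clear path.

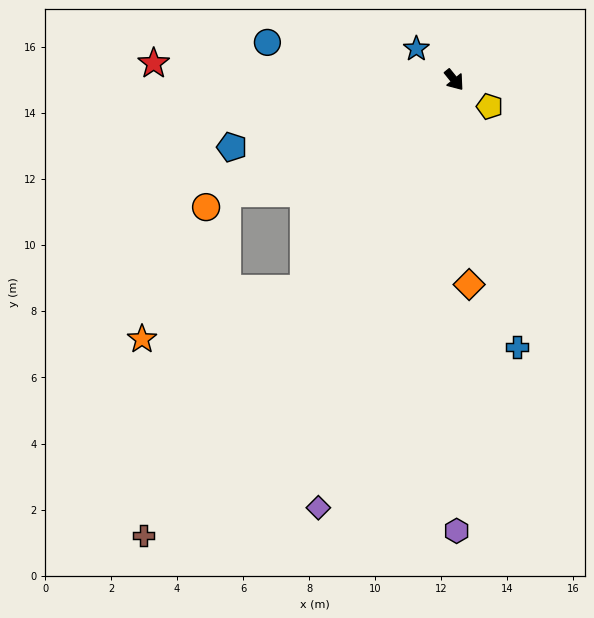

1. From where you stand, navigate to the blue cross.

turn right 26°, forward 8.3 m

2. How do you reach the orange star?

blocked — turn right 75°, forward 7.8 m, then turn right 37°, forward 5.1 m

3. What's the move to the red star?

turn right 132°, forward 9.1 m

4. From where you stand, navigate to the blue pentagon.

turn right 112°, forward 7.0 m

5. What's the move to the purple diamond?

turn right 57°, forward 13.6 m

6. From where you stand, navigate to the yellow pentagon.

turn left 14°, forward 1.3 m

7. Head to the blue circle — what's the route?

turn right 140°, forward 5.8 m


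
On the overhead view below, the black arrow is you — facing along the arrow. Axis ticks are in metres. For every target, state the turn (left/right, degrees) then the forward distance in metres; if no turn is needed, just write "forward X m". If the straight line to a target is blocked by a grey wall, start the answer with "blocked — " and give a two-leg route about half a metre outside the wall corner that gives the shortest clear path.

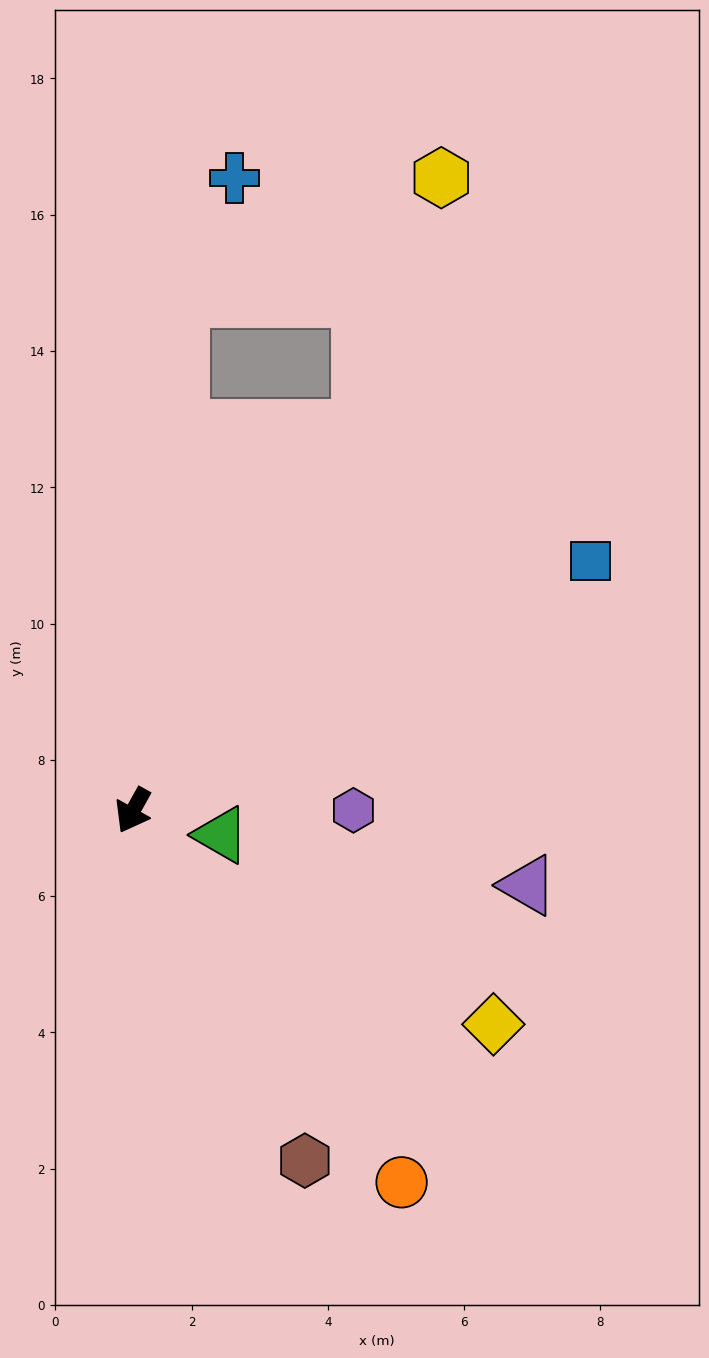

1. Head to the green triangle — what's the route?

turn left 104°, forward 1.3 m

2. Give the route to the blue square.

turn left 148°, forward 7.7 m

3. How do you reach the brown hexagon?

turn left 55°, forward 5.7 m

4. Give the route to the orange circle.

turn left 65°, forward 6.7 m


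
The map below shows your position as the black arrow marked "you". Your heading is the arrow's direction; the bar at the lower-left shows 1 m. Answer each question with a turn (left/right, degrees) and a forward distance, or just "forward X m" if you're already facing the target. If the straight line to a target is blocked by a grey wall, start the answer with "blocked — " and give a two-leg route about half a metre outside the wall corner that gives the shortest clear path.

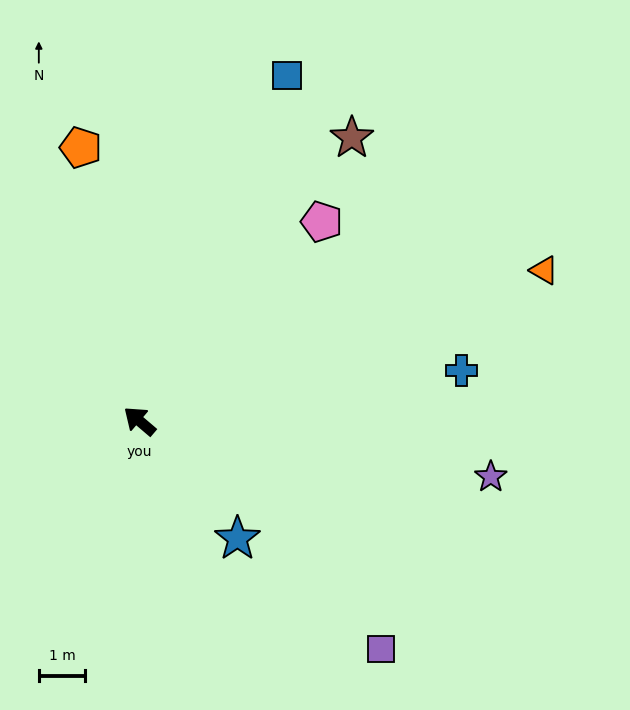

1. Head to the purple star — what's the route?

turn right 149°, forward 7.7 m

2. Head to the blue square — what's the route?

turn right 73°, forward 8.1 m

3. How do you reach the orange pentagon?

turn right 37°, forward 6.0 m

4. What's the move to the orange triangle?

turn right 119°, forward 9.3 m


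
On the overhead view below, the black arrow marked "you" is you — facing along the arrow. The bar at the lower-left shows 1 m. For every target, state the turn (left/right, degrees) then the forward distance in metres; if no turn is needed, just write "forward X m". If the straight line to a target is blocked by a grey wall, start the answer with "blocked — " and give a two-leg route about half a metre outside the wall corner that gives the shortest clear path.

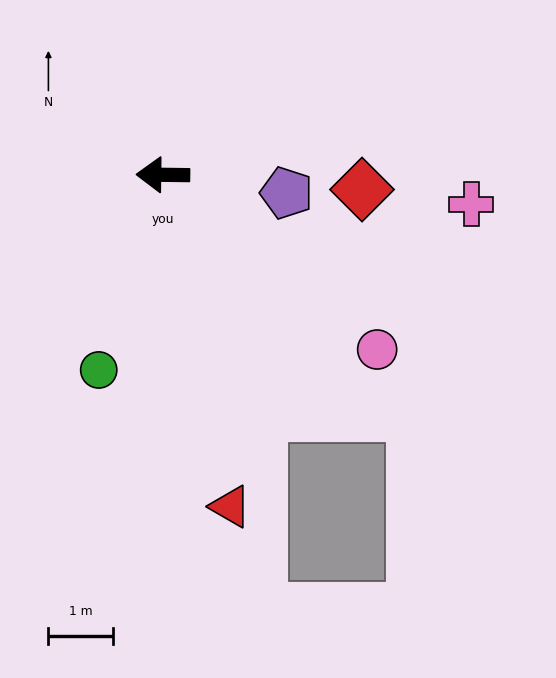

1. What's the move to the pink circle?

turn left 142°, forward 4.3 m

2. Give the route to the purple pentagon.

turn left 172°, forward 1.9 m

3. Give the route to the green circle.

turn left 73°, forward 3.2 m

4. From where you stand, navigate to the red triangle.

turn left 102°, forward 5.3 m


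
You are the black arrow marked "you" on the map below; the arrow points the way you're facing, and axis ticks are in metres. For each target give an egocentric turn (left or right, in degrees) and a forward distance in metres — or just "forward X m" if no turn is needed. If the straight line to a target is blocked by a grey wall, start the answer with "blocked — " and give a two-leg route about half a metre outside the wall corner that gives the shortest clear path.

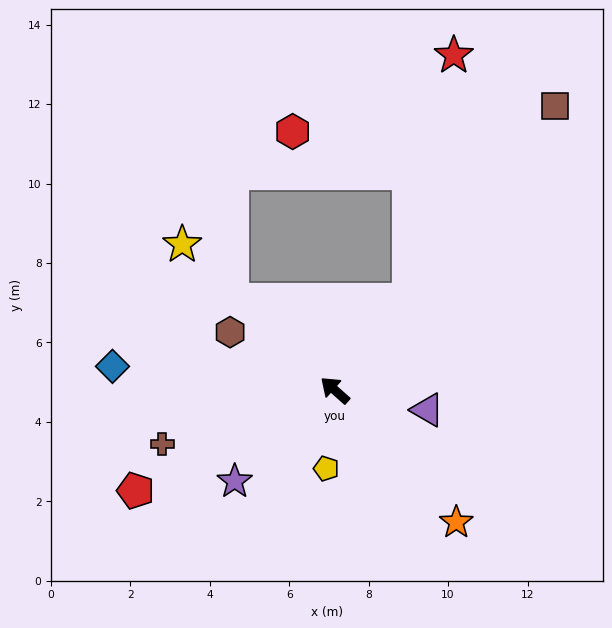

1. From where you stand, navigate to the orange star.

turn left 174°, forward 4.5 m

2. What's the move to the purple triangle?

turn right 150°, forward 2.4 m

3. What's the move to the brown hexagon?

turn left 13°, forward 3.0 m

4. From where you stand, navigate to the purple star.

turn left 84°, forward 3.4 m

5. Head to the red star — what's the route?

blocked — turn right 88°, forward 2.9 m, then turn left 29°, forward 6.2 m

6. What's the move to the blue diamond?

turn left 35°, forward 5.6 m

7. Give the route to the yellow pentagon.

turn left 125°, forward 2.0 m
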